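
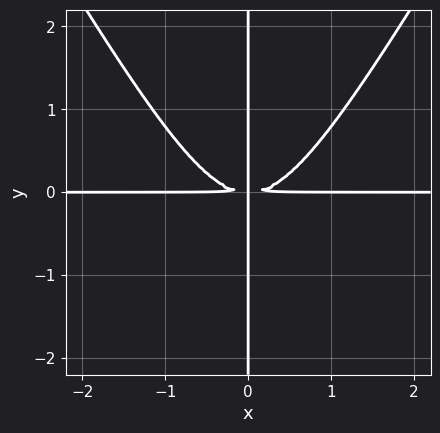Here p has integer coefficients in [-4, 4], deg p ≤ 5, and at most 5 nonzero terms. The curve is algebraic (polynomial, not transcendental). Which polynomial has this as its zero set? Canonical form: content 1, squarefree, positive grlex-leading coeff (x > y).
3*x^3*y - x*y^3 - 3*x*y^2

The degree is 4 — a generic line meets the curve in up to 4 points.
Reading off the gridlines: the visible y-axis segment lies entirely on the curve; every point of the x-axis in the box is on the curve.
Matching integer coefficients to the picture gives p.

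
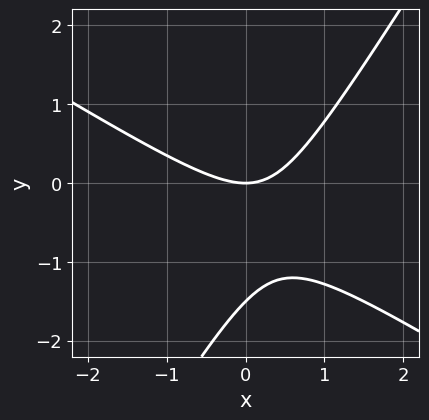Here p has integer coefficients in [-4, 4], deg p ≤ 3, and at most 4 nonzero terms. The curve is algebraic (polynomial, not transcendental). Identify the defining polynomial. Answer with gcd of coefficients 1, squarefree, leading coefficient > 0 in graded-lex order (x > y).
2*x^2 + 2*x*y - 2*y^2 - 3*y

First, degree: a generic line meets the curve in up to 2 points, so deg p = 2.
Then, against the integer gridlines: it meets the y-axis at y = 0 (among the integer gridlines); it crosses the x-axis at the gridline x = 0.
Finally, matching integer coefficients to the picture gives p.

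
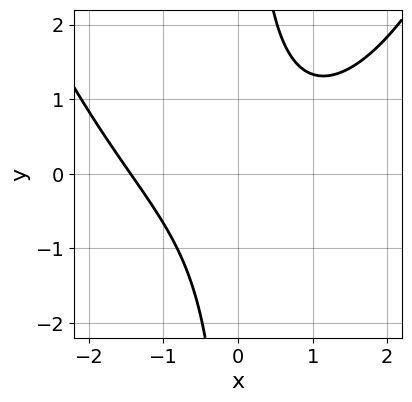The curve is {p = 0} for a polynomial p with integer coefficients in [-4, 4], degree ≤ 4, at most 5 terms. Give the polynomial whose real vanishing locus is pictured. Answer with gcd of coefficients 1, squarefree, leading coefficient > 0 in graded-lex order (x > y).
x^3 - 3*x*y + 3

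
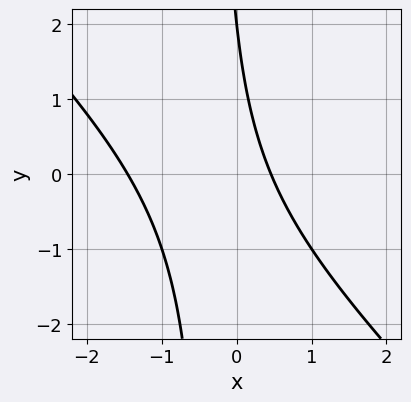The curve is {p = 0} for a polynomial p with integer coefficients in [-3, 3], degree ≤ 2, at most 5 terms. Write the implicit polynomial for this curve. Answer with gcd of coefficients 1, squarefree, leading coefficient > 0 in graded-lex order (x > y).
1. deg p = 2. No degree-1 curve has this shape.
2. Checking where it meets the axes: it crosses the y-axis at the gridline y = 2.
3. Together with the visible shape, these determine p as stated.

3*x^2 + 3*x*y + 3*x + y - 2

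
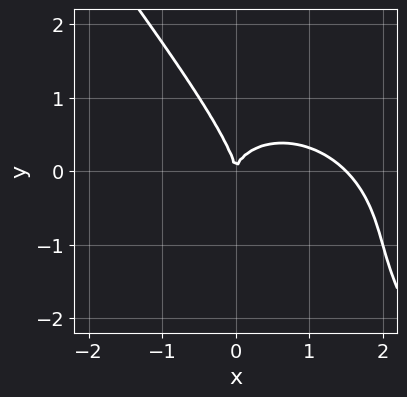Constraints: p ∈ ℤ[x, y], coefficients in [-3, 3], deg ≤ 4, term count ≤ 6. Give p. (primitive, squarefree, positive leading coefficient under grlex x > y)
Degree: a generic line meets the curve in up to 3 points, so deg p = 3.
From the visible intercepts: it meets the y-axis at y = 0 (among the integer gridlines); it crosses the x-axis at the gridline x = 0.
Matching integer coefficients to the picture gives p.

2*x^3 + 2*x^2*y + 3*x*y^2 + 2*y^3 - 3*x^2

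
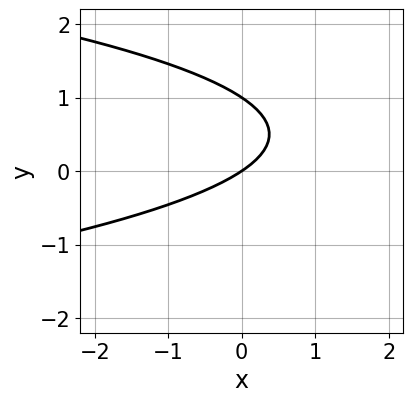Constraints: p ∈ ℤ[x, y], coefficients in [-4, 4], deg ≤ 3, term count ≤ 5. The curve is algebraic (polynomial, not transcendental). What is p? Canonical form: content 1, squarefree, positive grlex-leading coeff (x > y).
3*y^2 + 2*x - 3*y

Degree: the shape is more complex than any degree-1 curve, so deg p = 2.
From the axis intercepts and sections: it meets the x-axis at x = 0 (among the integer gridlines); among the integer gridlines, it crosses the y-axis at y ∈ {0, 1}.
Solving for integer coefficients yields p as stated.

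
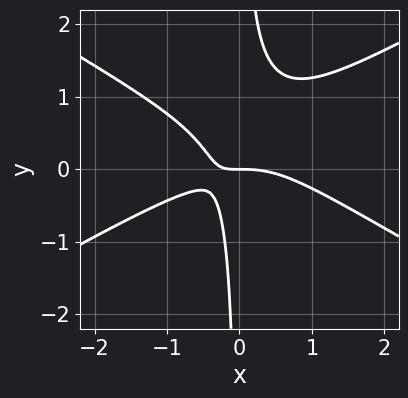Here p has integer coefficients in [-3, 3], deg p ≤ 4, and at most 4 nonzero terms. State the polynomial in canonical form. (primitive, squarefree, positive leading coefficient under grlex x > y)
x^3 - 3*x*y^2 + 2*x*y + y

1. The degree is 3 — a generic line meets the curve in up to 3 points.
2. Against the integer gridlines: it crosses the y-axis at the gridline y = 0; one x-axis crossing is at x = 0.
3. Matching integer coefficients to the picture gives p.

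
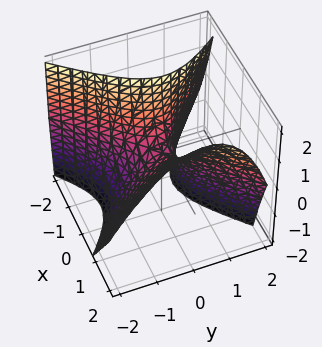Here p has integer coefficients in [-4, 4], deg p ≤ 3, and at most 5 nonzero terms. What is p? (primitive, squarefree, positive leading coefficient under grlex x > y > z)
3*x^2 - 2*x*z - 3*y^2 + y*z - 2*z

First, the degree is 2 — the shape is more complex than any degree-1 surface.
Next, against the integer gridlines: one x-axis crossing is at x = 0; it crosses the y-axis at the gridline y = 0; one z-axis crossing is at z = 0.
Finally, assembling these constraints gives the stated polynomial.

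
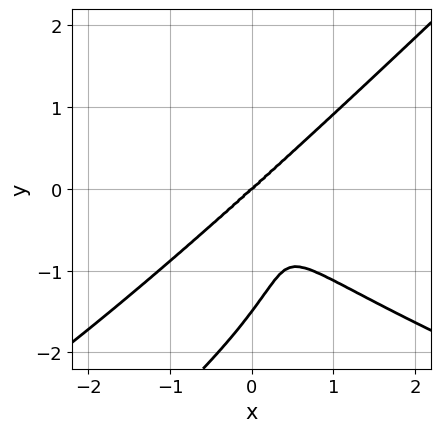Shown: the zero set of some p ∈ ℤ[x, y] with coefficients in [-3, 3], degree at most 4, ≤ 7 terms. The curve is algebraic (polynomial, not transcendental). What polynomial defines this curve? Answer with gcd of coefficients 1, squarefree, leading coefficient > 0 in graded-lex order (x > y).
First, degree: no degree-3 curve has this shape, so deg p = 4.
Then, checking where it meets the axes: it crosses the y-axis at the gridline y = 0; it crosses the x-axis at the gridline x = 0.
Finally, fitting integer coefficients to these (and the overall shape) gives p.

2*x*y^3 - 2*y^4 + 3*x^3 - x*y^2 - 3*y^3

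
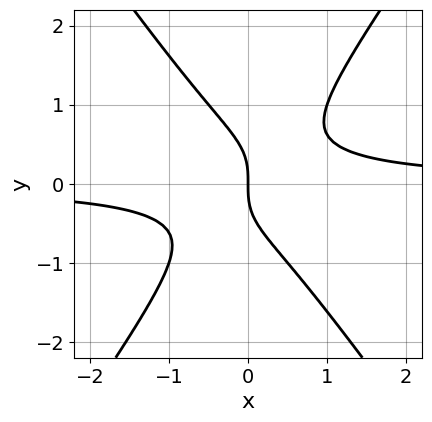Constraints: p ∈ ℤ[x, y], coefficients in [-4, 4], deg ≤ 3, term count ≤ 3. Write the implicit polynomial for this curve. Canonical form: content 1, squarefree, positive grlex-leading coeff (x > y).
2*x^2*y - y^3 - x

First, degree: no degree-2 curve has this shape, so deg p = 3.
Then, observable constraints: it meets the x-axis at x = 0 (among the integer gridlines); one y-axis crossing is at y = 0.
Finally, putting this together gives p.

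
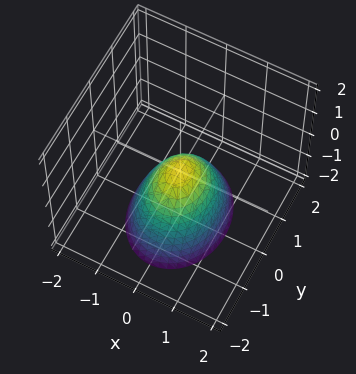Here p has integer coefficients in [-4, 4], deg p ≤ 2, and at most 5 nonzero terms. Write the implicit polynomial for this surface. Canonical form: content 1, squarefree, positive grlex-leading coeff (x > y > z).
3*x^2 + 2*y^2 + 2*z

The degree is 2 — a paraboloid; a quadric.
Symmetries: the x ↦ −x reflection is a symmetry, so x appears only in even powers; it's symmetric under y → −y, forcing even powers of y.
From the axis intercepts and sections: it meets the y-axis at y = 0 (among the integer gridlines); it meets the x-axis at x = 0 (among the integer gridlines).
The integer polynomial consistent with all of this is the stated p.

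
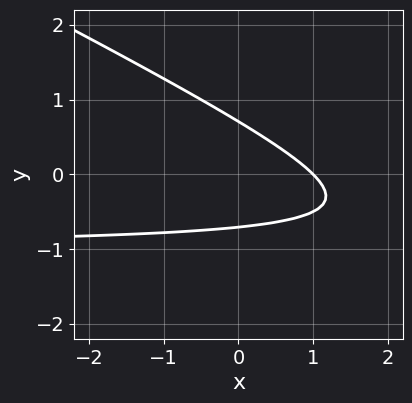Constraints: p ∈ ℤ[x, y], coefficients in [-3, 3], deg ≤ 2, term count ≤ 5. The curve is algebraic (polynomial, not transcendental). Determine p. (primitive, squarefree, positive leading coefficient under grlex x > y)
(a) The degree is 2 — the shape is more complex than any degree-1 curve.
(b) Reading off the gridlines: one x-axis crossing is at x = 1.
(c) The integer polynomial consistent with all of this is the stated p.

x*y + 2*y^2 + x - 1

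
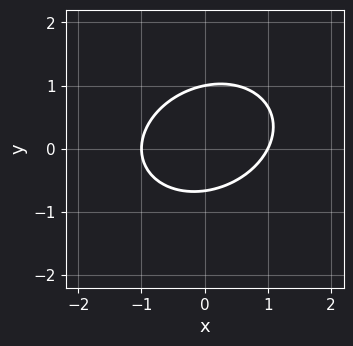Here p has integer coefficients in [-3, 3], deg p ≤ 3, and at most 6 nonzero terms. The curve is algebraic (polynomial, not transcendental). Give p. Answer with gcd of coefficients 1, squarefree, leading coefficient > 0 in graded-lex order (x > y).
2*x^2 - x*y + 3*y^2 - y - 2

First, deg p = 2.
Then, from the axis intercepts and sections: among the integer gridlines, it crosses the x-axis at x ∈ {-1, 1}; it meets the y-axis at y = 1 (among the integer gridlines).
Finally, assembling these constraints gives the stated polynomial.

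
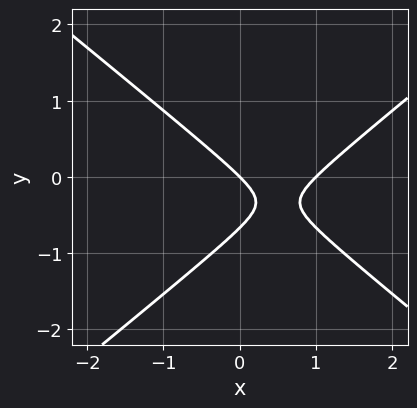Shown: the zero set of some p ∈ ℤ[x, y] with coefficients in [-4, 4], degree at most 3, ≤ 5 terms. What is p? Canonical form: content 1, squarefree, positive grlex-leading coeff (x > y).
deg p = 2. A generic line meets the curve in up to 2 points.
Observable constraints: it meets the y-axis at y = 0 (among the integer gridlines); among the integer gridlines, it crosses the x-axis at x ∈ {0, 1}.
Putting this together gives p.

2*x^2 - 3*y^2 - 2*x - 2*y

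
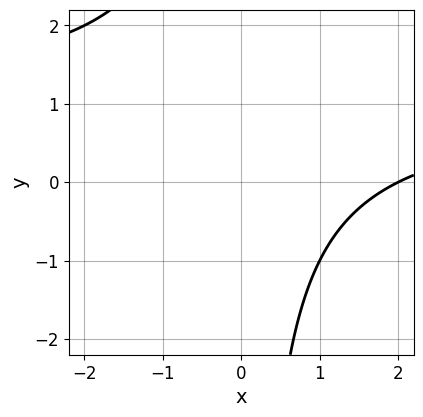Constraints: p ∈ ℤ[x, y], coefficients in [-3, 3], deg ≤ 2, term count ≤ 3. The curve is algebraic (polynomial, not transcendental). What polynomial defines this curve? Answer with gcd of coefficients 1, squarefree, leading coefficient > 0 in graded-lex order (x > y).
x*y - x + 2

First, degree: the shape is more complex than any degree-1 curve, so deg p = 2.
Next, observable constraints: one x-axis crossing is at x = 2; no y-intercept at any integer in the box.
Finally, these observations pin down the coefficients.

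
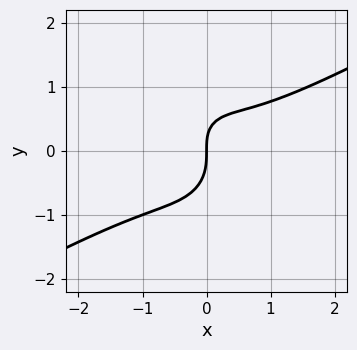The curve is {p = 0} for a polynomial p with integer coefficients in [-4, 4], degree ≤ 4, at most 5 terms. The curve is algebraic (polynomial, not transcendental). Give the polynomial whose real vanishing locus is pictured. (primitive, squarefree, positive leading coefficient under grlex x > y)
First, degree: a generic line meets the curve in up to 3 points, so deg p = 3.
Then, observable constraints: one x-axis crossing is at x = 0; it crosses the y-axis at the gridline y = 0.
Finally, putting this together gives p.

2*x^3 - 3*x^2*y - 2*y^3 - x*y + 2*x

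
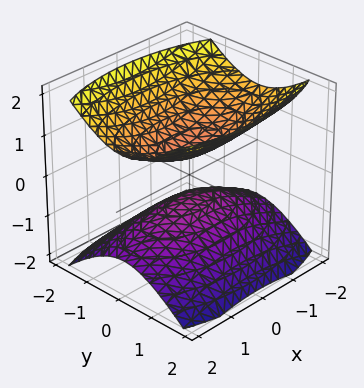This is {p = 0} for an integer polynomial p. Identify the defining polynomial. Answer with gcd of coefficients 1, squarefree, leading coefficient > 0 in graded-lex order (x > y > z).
I count 2 distinct pieces.
deg p = 2.
Symmetries: the z ↦ −z reflection is a symmetry, so z appears only in even powers; it's symmetric under x → −x, forcing even powers of x; the y ↦ −y reflection is a symmetry, so y appears only in even powers.
Reading off the gridlines: the surface avoids every integer y-axis point in the box; the surface avoids every integer x-axis point in the box.
The integer polynomial consistent with all of this is the stated p.

x^2 + 3*y^2 - 3*z^2 + 1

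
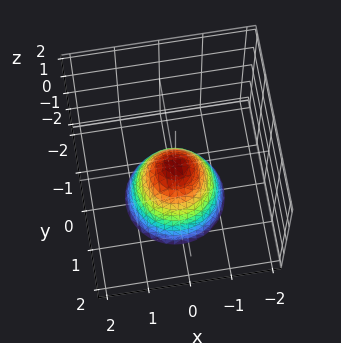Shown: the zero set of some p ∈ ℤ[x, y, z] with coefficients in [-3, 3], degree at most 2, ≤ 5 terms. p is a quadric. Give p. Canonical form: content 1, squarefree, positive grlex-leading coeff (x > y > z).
deg p = 2. A single bowl opening along one axis; a quadric.
By symmetry, the surface is invariant under rotation about z: p = q(x² + y², z).
From the visible intercepts: it meets the x-axis at x = 0 (among the integer gridlines); it crosses the y-axis at the gridline y = 0; a circular section at z = -1 has radius between 0 and 1; one z-axis crossing is at z = 0.
Matching integer coefficients to the picture gives p.

3*x^2 + 3*y^2 + 2*z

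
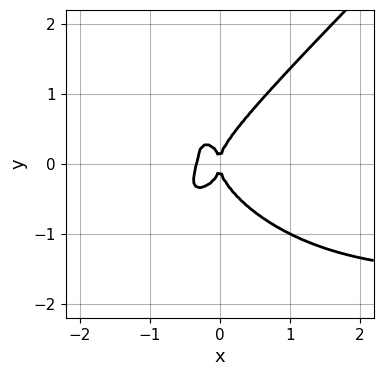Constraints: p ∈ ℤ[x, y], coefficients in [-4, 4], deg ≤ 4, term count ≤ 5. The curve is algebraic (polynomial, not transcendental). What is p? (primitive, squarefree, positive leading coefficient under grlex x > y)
2*x^3*y - 2*y^4 + 3*x^3 + x^2

(a) deg p = 4.
(b) Observable constraints: it meets the x-axis at x = 0 (among the integer gridlines); it meets the y-axis at y = 0 (among the integer gridlines).
(c) These observations pin down the coefficients.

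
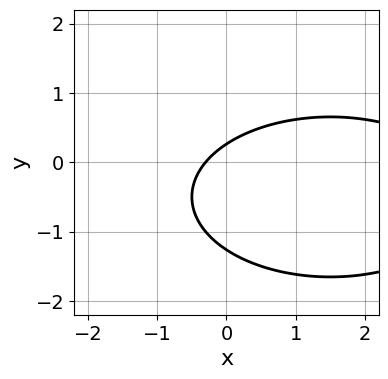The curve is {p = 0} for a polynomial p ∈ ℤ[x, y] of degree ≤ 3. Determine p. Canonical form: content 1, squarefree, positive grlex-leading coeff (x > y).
x^2 + 3*y^2 - 3*x + 3*y - 1

(a) deg p = 2. The shape is more complex than any degree-1 curve.
(b) The integer polynomial consistent with all of this is the stated p.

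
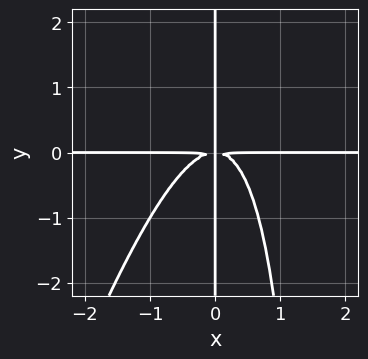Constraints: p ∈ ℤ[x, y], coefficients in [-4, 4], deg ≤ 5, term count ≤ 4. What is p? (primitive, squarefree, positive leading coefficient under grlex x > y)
3*x^3*y - x^2*y^2 + 2*x*y^2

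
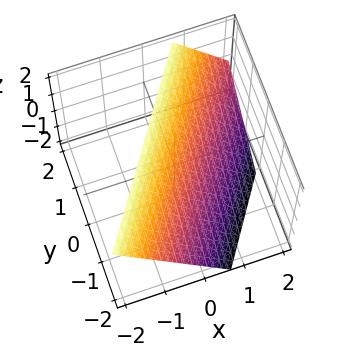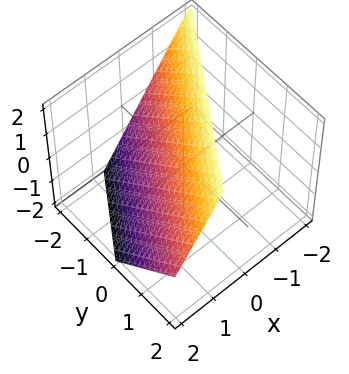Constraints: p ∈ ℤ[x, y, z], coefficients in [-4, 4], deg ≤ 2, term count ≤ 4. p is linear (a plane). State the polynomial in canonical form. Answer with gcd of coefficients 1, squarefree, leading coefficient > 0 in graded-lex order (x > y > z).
3*x - 2*y + 2*z - 2

1. deg p = 1.
2. Reading off the gridlines: one y-axis crossing is at y = -1; it crosses the z-axis at the gridline z = 1.
3. Matching integer coefficients to the picture gives p.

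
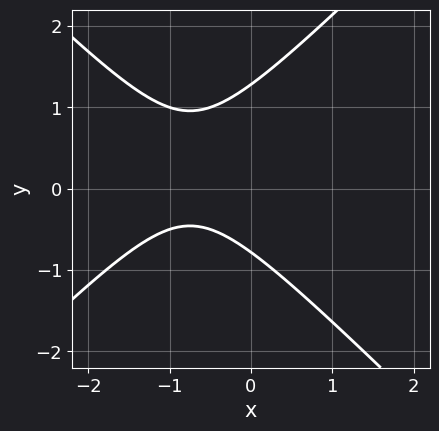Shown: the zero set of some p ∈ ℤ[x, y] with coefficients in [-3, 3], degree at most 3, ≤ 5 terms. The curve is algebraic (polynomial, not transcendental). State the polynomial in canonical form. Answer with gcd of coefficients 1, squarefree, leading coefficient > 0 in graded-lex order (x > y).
(a) The degree is 2 — the shape is more complex than any degree-1 curve.
(b) Observable constraints: it misses every integer gridline on the x-axis.
(c) These observations pin down the coefficients.

2*x^2 - 2*y^2 + 3*x + y + 2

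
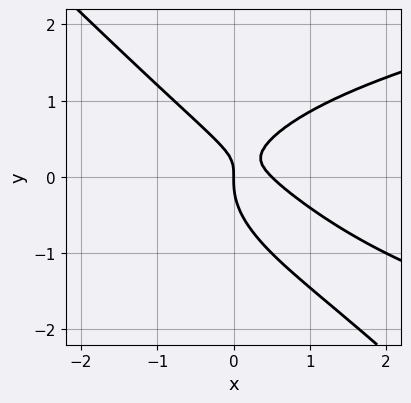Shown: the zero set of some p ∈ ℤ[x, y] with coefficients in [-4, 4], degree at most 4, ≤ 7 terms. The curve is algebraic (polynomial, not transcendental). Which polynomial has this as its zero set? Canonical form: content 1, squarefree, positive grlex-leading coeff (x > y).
Degree: no degree-2 curve has this shape, so deg p = 3.
Observable constraints: it meets the y-axis at y = 0 (among the integer gridlines); it meets the x-axis at x = 0 (among the integer gridlines).
Solving for integer coefficients yields p as stated.

2*x*y^2 + 2*y^3 - 2*x^2 - 2*x*y + x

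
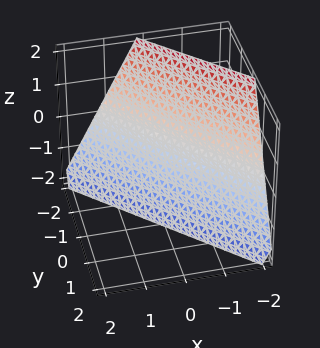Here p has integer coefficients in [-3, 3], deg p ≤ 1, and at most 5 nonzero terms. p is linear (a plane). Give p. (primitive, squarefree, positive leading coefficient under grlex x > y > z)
2*x + 2*y + z + 2

First, degree: the surface is flat (a plane), so deg p = 1.
Then, reading off the gridlines: it crosses the x-axis at the gridline x = -1; it meets the z-axis at z = -2 (among the integer gridlines); one y-axis crossing is at y = -1.
Finally, putting this together gives p.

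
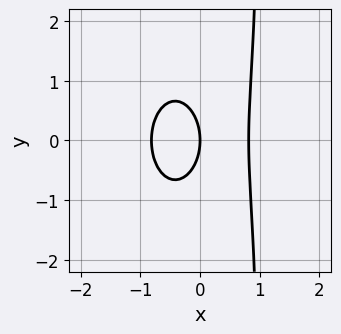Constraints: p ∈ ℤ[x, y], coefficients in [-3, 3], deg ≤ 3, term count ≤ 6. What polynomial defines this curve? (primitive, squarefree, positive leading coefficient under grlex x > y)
First, the degree is 3 — no degree-2 curve has this shape.
Next, symmetries: the y ↦ −y reflection is a symmetry, so y appears only in even powers.
Next, against the integer gridlines: it crosses the x-axis at the gridline x = 0; it meets the y-axis at y = 0 (among the integer gridlines).
Finally, fitting integer coefficients to these (and the overall shape) gives p.

3*x^3 + x*y^2 - y^2 - 2*x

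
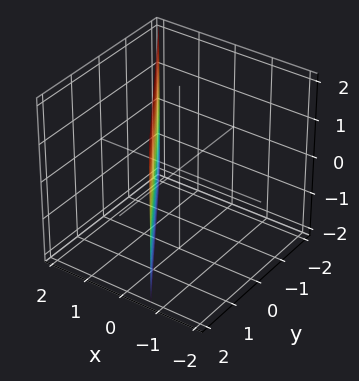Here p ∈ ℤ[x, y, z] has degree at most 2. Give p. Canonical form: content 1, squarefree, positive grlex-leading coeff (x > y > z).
3*x + 2*y - 2

(a) The degree is 1 — the surface is flat (a plane).
(b) Reading off the gridlines: it crosses the y-axis at the gridline y = 1; it misses every integer gridline on the z-axis.
(c) Assembling these constraints gives the stated polynomial.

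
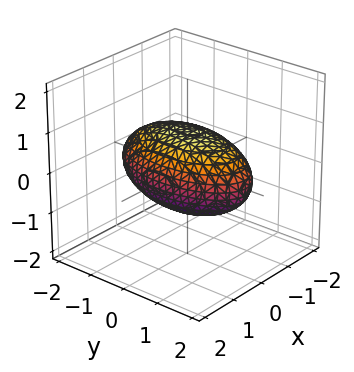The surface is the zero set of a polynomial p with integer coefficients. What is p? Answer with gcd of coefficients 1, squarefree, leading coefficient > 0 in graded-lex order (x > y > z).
3*x^2 + y^2 + 3*z^2 - 3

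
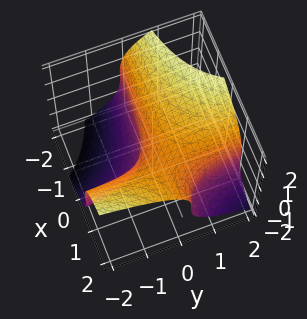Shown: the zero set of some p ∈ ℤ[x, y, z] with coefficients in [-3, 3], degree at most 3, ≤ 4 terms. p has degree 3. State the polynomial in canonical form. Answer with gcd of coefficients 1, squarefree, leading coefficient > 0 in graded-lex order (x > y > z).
z^3 + 3*x*y - 3*y - 1

1. Degree: the shape is more complex than any degree-2 surface, so deg p = 3.
2. Against the integer gridlines: it crosses the z-axis at the gridline z = 1; the surface avoids every integer x-axis point in the box.
3. The integer polynomial consistent with all of this is the stated p.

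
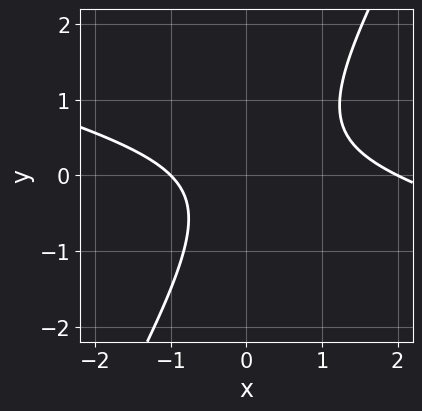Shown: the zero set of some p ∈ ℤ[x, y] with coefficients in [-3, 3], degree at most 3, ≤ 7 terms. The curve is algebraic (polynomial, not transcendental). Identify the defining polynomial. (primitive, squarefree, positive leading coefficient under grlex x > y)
x^2 + 3*x*y - 2*y^2 - x - 2

1. The degree is 2 — a generic line meets the curve in up to 2 points.
2. Checking where it meets the axes: it misses every integer gridline on the y-axis; among the integer gridlines, it crosses the x-axis at x ∈ {-1, 2}.
3. The integer polynomial consistent with all of this is the stated p.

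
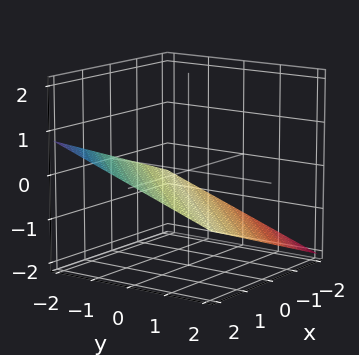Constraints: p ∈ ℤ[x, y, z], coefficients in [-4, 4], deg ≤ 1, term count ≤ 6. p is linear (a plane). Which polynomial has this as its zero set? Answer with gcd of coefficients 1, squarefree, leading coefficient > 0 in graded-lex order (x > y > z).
x - y - 3*z - 2

First, the degree is 1 — every cross-section is a straight line — this is a plane.
Next, observable constraints: it meets the y-axis at y = -2 (among the integer gridlines); it meets the x-axis at x = 2 (among the integer gridlines).
Finally, assembling these constraints gives the stated polynomial.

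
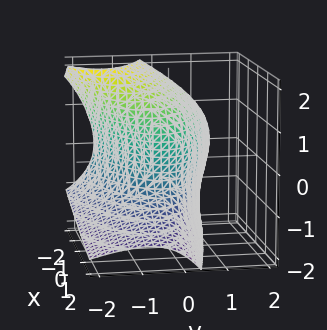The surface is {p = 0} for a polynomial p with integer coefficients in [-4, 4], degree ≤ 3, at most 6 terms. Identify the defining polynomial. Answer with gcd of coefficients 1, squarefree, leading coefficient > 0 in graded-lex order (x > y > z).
2*y*z^2 + z^3 + 3*y^2 + 3*x

(a) The degree is 3 — the shape is more complex than any degree-2 surface.
(b) Reading off the gridlines: one x-axis crossing is at x = 0; it crosses the z-axis at the gridline z = 0; it crosses the y-axis at the gridline y = 0.
(c) Matching integer coefficients to the picture gives p.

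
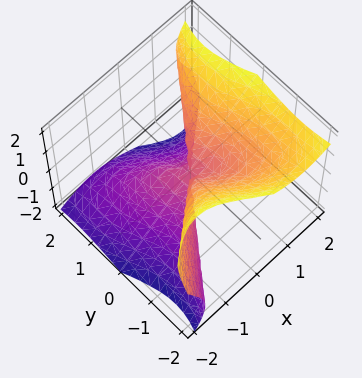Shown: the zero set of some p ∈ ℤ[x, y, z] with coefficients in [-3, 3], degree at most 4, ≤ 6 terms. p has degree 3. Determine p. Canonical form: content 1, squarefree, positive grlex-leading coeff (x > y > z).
3*x^3 + 3*x*y*z - x*z^2 - 2*y^3 - 2*z^3

(a) deg p = 3. No degree-2 surface has this shape.
(b) Checking where it meets the axes: it meets the y-axis at y = 0 (among the integer gridlines); it crosses the x-axis at the gridline x = 0.
(c) Solving for integer coefficients yields p as stated.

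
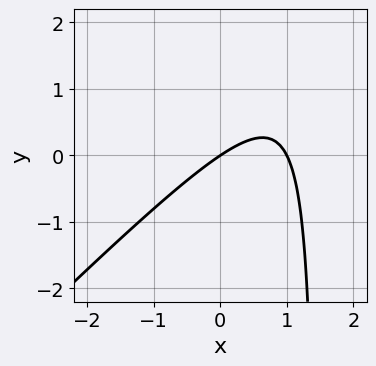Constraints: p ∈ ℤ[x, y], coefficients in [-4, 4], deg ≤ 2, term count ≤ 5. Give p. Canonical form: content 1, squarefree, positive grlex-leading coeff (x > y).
2*x^2 - 2*x*y - 2*x + 3*y

First, deg p = 2.
Next, from the visible intercepts: it crosses the y-axis at the gridline y = 0; the x-axis gridline crossings are at x ∈ {0, 1}.
Finally, putting this together gives p.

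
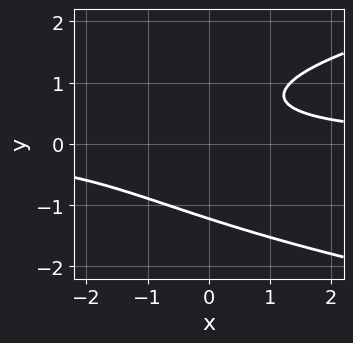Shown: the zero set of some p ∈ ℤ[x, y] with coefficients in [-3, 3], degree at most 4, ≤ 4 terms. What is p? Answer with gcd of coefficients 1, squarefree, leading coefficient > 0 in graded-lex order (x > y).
3*y^3 - 3*x*y - 2*y + 3

First, deg p = 3. No degree-2 curve has this shape.
Then, from the axis intercepts and sections: no x-intercept at any integer in the box.
Finally, the integer polynomial consistent with all of this is the stated p.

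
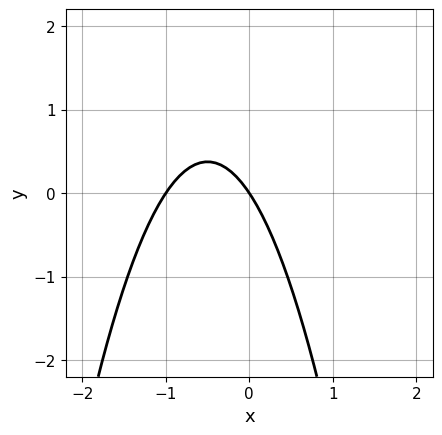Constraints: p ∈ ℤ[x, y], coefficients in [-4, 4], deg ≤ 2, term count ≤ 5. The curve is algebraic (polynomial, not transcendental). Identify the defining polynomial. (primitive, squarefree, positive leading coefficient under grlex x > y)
1. Degree: no degree-1 curve has this shape, so deg p = 2.
2. Reading off the gridlines: the x-axis gridline crossings are at x ∈ {-1, 0}; one y-axis crossing is at y = 0.
3. The integer polynomial consistent with all of this is the stated p.

3*x^2 + 3*x + 2*y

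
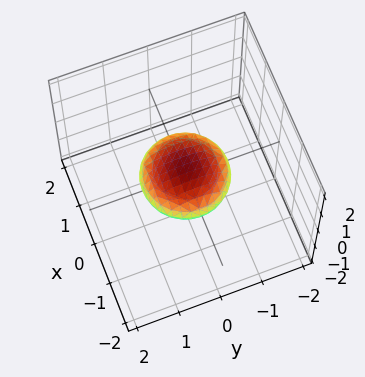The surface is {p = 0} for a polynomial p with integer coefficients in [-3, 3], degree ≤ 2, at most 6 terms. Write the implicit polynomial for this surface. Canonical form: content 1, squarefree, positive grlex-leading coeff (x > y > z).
(a) deg p = 2. A generic line meets the surface in up to 2 points.
(b) By symmetry, every cross-section ⟂ z is a circle, so x, y appear only via x² + y².
(c) Against the integer gridlines: a circular section at z = 0 has radius exactly 1; the x-axis gridline crossings are at x ∈ {-1, 1}.
(d) The integer polynomial consistent with all of this is the stated p. Check: (0, -1, 0) on the y-axis lies on the surface, and p(0, -1, 0) = 0. ✓

x^2 + y^2 + 3*z^2 - 1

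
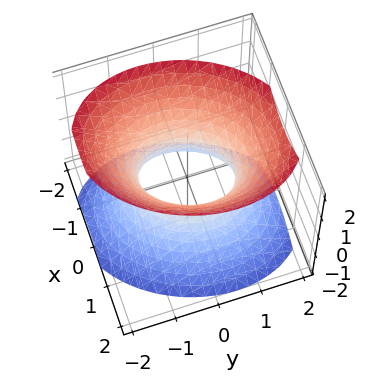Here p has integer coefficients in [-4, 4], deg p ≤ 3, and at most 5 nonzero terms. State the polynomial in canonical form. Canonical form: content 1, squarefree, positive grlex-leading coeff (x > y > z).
3*x^2 - x*y + 2*y^2 - 2*z^2 - 2

1. deg p = 2. The shape is more complex than any degree-1 surface.
2. Reading off the gridlines: it misses every integer gridline on the z-axis; the y-axis gridline crossings are at y ∈ {-1, 1}.
3. Solving for integer coefficients yields p as stated.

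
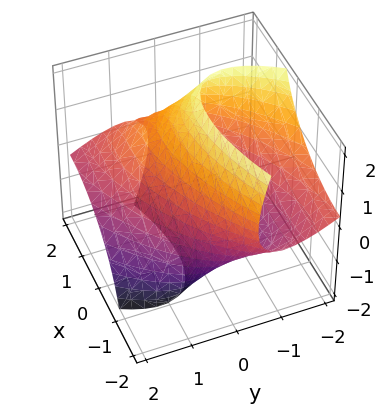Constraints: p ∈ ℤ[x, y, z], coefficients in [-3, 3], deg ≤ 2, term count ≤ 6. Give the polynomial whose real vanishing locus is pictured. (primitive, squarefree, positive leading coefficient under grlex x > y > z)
x^2 - 2*x*y + 2*y^2 + 3*y*z + z^2 - 3

(a) Degree: the shape is more complex than any degree-1 surface, so deg p = 2.
(b) The integer polynomial consistent with all of this is the stated p.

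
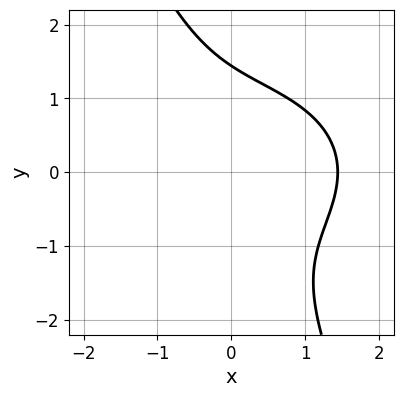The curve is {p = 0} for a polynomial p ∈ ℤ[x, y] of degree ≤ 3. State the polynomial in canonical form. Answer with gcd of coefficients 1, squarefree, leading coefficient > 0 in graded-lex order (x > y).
First, degree: no degree-2 curve has this shape, so deg p = 3.
Finally, the integer polynomial consistent with all of this is the stated p.

x^3 + 2*x*y^2 + y^3 - 3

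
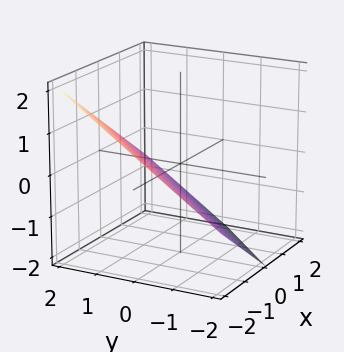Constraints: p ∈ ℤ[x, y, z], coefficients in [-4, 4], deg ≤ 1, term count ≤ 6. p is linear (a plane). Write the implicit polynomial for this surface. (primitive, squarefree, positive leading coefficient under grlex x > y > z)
2*x - 2*y + 3*z + 2

1. The degree is 1 — the surface is flat (a plane).
2. Reading off the gridlines: it crosses the x-axis at the gridline x = -1; it meets the y-axis at y = 1 (among the integer gridlines).
3. Solving for integer coefficients yields p as stated.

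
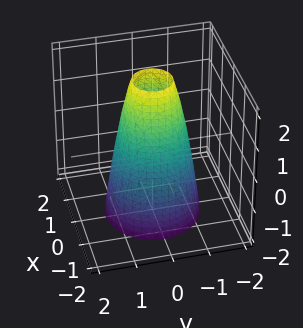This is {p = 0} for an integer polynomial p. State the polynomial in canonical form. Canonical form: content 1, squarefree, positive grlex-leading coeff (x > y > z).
deg p = 2.
By symmetry, the surface is invariant under rotation about z: p = q(x² + y², z).
From the axis intercepts and sections: the surface avoids every integer z-axis point in the box; among the integer gridlines, it crosses the x-axis at x ∈ {-1, 1}; a circular section at z = -2 has radius between 1 and 2; the y-axis gridline crossings are at y ∈ {-1, 1}.
Assembling these constraints gives the stated polynomial.

3*x^2 + 3*y^2 + z - 3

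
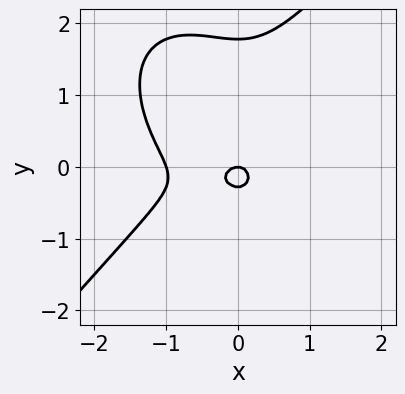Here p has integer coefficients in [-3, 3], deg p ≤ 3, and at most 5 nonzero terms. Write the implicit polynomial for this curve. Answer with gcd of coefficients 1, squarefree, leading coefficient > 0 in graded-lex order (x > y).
3*x^3 - 2*y^3 + 3*x^2 + 3*y^2 + y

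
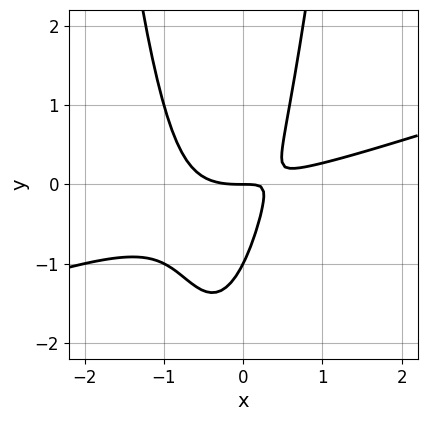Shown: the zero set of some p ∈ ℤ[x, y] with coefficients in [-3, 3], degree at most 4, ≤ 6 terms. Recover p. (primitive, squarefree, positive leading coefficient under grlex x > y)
Degree: no degree-2 curve has this shape, so deg p = 3.
From the visible intercepts: among the integer gridlines, it crosses the y-axis at y ∈ {-1, 0}; it meets the x-axis at x = 0 (among the integer gridlines).
These observations pin down the coefficients.

x^3 - 3*x^2*y - 2*x*y + y^2 + y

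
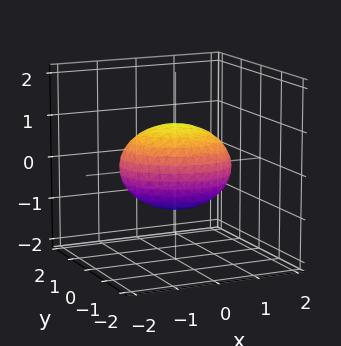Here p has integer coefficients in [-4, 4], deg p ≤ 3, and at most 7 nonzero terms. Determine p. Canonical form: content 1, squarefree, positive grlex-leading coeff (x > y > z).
1. deg p = 2. A generic line meets the surface in up to 2 points.
2. Checking where it meets the axes: among the integer gridlines, it crosses the z-axis at z ∈ {-1, 1}; among the integer gridlines, it crosses the y-axis at y ∈ {-1, 1}.
3. Solving for integer coefficients yields p as stated.

2*x^2 + x*y + 3*y^2 + 3*z^2 - 3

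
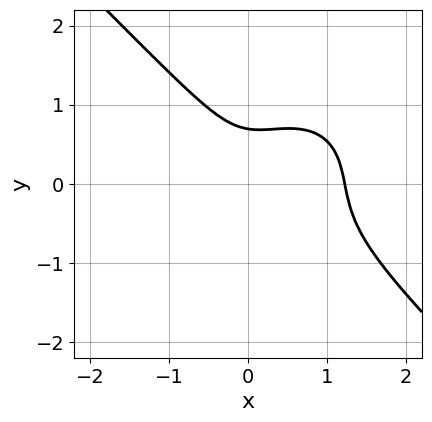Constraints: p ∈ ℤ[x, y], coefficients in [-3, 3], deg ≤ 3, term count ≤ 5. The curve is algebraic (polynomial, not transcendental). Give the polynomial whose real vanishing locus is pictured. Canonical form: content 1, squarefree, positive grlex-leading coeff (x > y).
3*x^3 + 3*y^3 - 3*x^2 + x*y - 1

1. The degree is 3 — a generic line meets the curve in up to 3 points.
2. The integer polynomial consistent with all of this is the stated p.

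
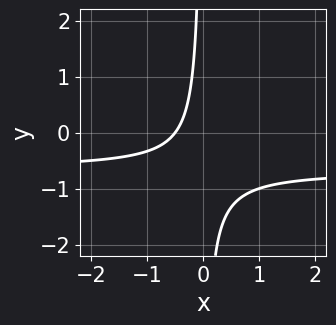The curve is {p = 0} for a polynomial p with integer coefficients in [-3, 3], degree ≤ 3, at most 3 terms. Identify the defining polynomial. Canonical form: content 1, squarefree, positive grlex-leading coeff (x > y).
3*x*y + 2*x + 1

The degree is 2 — the shape is more complex than any degree-1 curve.
Observable constraints: no y-intercept at any integer in the box.
Fitting integer coefficients to these (and the overall shape) gives p.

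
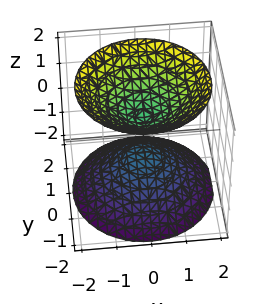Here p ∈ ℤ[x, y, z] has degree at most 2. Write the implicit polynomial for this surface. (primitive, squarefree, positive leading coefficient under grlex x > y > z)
2*x^2 + 2*y^2 - 2*z^2 + 1

First, there are 2 components. Treating them together as one polynomial.
Next, deg p = 2. Two sheets facing apart; a quadric.
Next, by symmetry, the surface is invariant under rotation about z: p = q(x² + y², z); mirror symmetry z ↦ −z ⇒ only even powers of z.
Then, reading off the gridlines: a circular section at z = 2 has radius between 1 and 2; no x-intercept at any integer in the box; the surface avoids every integer y-axis point in the box.
Finally, solving for integer coefficients yields p as stated.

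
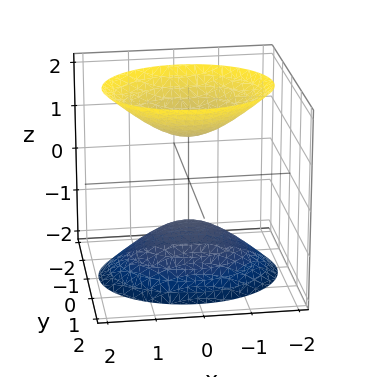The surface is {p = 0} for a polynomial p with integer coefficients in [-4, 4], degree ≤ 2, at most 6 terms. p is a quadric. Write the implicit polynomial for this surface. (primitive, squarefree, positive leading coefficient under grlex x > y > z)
(a) There are 2 components. They look like related sheets of one shape, so recover p as a whole.
(b) Degree: two separate bowl-shaped sheets opening away from each other; a quadric, so deg p = 2.
(c) Symmetries: it's symmetric under x → −x, forcing even powers of x; it's symmetric under y → −y, forcing even powers of y; it's symmetric under z → −z, forcing even powers of z.
(d) Reading off the gridlines: the z-axis gridline crossings are at z ∈ {-1, 1}; the surface avoids every integer x-axis point in the box; the surface avoids every integer y-axis point in the box.
(e) Together with the visible shape, these determine p as stated.

2*x^2 + 3*y^2 - 2*z^2 + 2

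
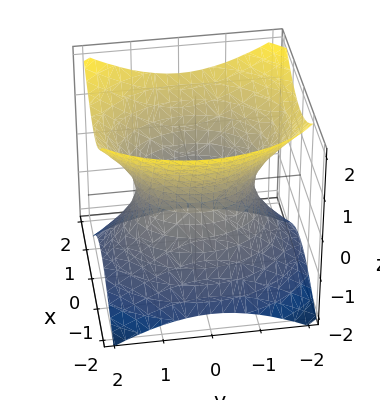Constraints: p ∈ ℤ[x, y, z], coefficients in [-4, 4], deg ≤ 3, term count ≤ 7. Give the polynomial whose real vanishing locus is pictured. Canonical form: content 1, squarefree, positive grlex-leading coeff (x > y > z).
First, the degree is 2 — no degree-1 surface has this shape.
Next, against the integer gridlines: no z-intercept at any integer in the box; the x-axis gridline crossings are at x ∈ {-1, 1}.
Finally, assembling these constraints gives the stated polynomial.

3*x^2 - x*z + 2*y^2 - 3*z^2 - 3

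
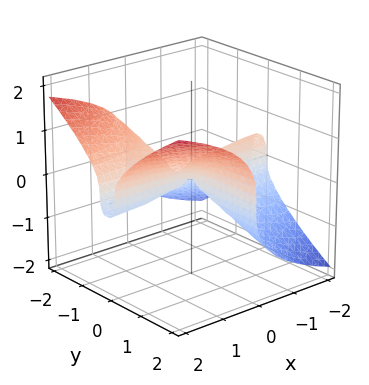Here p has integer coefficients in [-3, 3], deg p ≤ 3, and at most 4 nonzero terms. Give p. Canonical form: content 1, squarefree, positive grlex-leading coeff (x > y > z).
2*x*y^2 - 3*z^3 + x*y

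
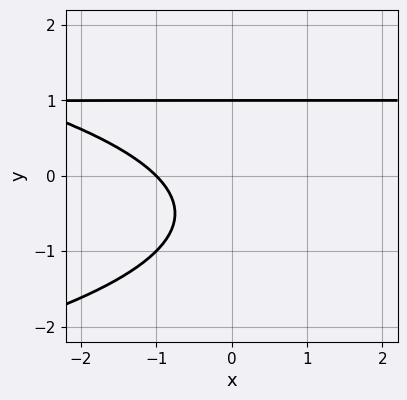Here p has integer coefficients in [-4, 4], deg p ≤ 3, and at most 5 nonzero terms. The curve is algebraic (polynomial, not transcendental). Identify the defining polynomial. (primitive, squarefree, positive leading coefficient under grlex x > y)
1. deg p = 3. The shape is more complex than any degree-2 curve.
2. Against the integer gridlines: it crosses the x-axis at the gridline x = -1; it crosses the y-axis at the gridline y = 1.
3. Matching integer coefficients to the picture gives p.

y^3 + x*y - x - 1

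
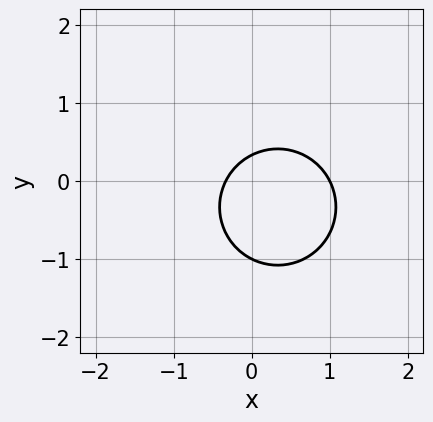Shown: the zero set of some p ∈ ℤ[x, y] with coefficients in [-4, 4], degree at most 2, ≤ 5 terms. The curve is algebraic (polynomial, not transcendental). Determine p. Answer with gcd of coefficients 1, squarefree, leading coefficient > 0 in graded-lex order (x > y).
Degree: a generic line meets the curve in up to 2 points, so deg p = 2.
Observable constraints: one x-axis crossing is at x = 1; one y-axis crossing is at y = -1.
Fitting integer coefficients to these (and the overall shape) gives p.

3*x^2 + 3*y^2 - 2*x + 2*y - 1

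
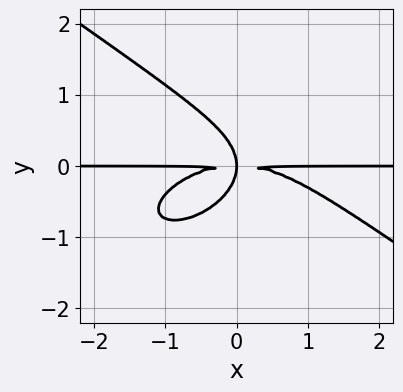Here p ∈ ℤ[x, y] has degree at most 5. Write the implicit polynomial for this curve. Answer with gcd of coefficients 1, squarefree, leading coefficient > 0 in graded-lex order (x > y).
First, deg p = 4. No degree-3 curve has this shape.
Then, against the integer gridlines: every point of the x-axis in the box is on the curve.
Finally, fitting integer coefficients to these (and the overall shape) gives p.

x^3*y + 3*y^4 + 3*x*y^2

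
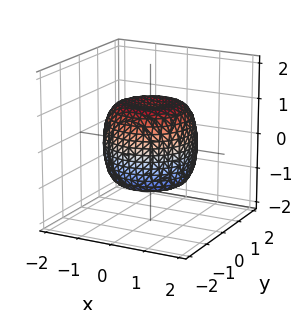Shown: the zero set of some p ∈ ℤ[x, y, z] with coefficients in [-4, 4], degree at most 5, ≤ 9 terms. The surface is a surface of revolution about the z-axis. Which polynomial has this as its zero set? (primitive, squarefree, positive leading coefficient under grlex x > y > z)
First, the degree is 4 — a generic line meets the surface in up to 4 points.
Then, symmetries: rotational symmetry about the z-axis ⇒ p depends on x, y only through x² + y².
Then, reading off the gridlines: a circular section at z = 0 has radius between 1 and 2; among the integer gridlines, it crosses the z-axis at z ∈ {-1, 1}.
Finally, together with the visible shape, these determine p as stated.

x^4 + 2*x^2*y^2 + y^4 - x^2 - y^2 + z^2 - 1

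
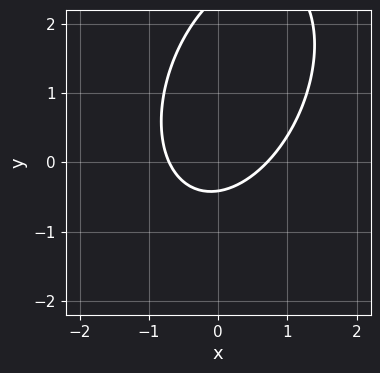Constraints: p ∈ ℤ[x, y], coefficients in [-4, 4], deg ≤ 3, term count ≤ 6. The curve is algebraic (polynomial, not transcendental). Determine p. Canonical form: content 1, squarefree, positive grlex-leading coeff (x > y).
2*x^2 - x*y + y^2 - 2*y - 1

1. The degree is 2 — a generic line meets the curve in up to 2 points.
2. Solving for integer coefficients yields p as stated.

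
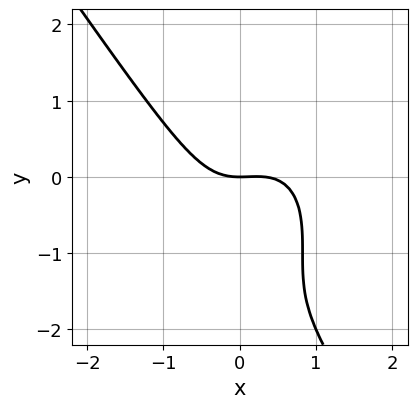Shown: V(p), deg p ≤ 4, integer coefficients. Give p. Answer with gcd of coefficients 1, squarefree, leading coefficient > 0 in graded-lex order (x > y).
3*x^3 + y^3 - x^2 + 3*y^2 + 3*y

First, degree: no degree-2 curve has this shape, so deg p = 3.
Then, from the axis intercepts and sections: it crosses the x-axis at the gridline x = 0; one y-axis crossing is at y = 0.
Finally, the integer polynomial consistent with all of this is the stated p.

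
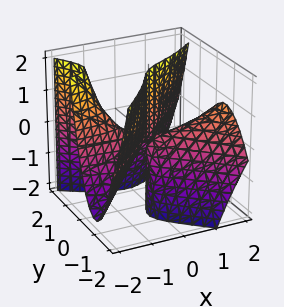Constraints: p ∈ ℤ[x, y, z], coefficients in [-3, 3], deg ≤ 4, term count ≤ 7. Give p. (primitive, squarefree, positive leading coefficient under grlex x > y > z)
3*x^2*y - 2*x*y*z - 3*y^3 + 2*x*z - 2*y*z

(a) There are 2 components.
(b) deg p = 3.
(c) From the axis intercepts and sections: one y-axis crossing is at y = 0; the visible z-axis segment lies entirely on the surface; the visible x-axis segment lies entirely on the surface.
(d) Assembling these constraints gives the stated polynomial.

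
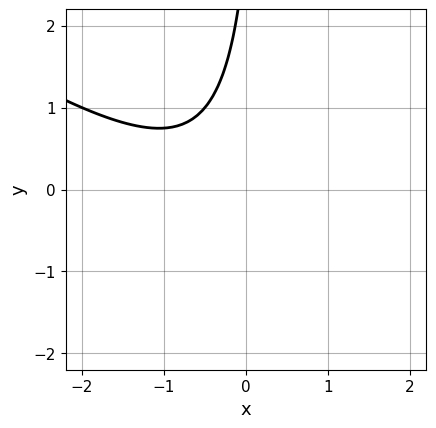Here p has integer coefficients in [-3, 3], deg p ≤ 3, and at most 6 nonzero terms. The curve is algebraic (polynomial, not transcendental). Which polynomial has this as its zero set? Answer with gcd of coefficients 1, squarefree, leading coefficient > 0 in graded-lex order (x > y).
2*x^2 + 3*x*y + 2*x - y + 3

1. Degree: no degree-1 curve has this shape, so deg p = 2.
2. Observable constraints: it misses every integer gridline on the x-axis; the curve avoids every integer y-axis point in the box.
3. Fitting integer coefficients to these (and the overall shape) gives p.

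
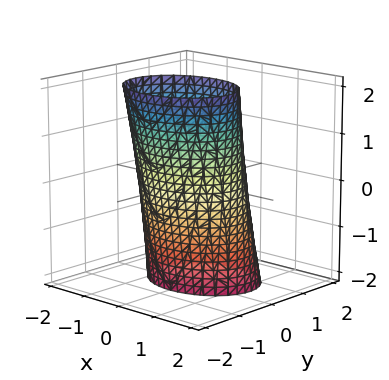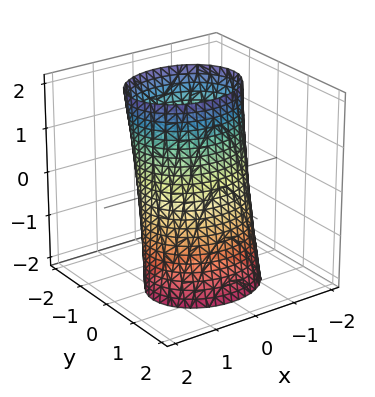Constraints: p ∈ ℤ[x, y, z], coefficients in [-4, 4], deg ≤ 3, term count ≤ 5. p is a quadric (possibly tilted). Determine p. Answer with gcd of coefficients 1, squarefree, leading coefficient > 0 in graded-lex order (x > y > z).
First, deg p = 2. A generic line meets the surface in up to 2 points.
Next, from the axis intercepts and sections: the y-axis gridline crossings are at y ∈ {-1, 1}; it misses every integer gridline on the z-axis.
Finally, the integer polynomial consistent with all of this is the stated p.

2*x^2 + 3*y^2 + y*z - 3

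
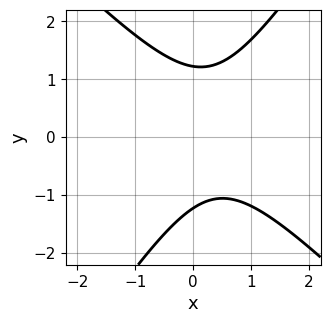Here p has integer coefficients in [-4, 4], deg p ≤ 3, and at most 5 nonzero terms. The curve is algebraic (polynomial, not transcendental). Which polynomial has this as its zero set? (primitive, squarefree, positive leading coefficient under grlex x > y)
1. deg p = 2. No degree-1 curve has this shape.
2. Against the integer gridlines: no x-intercept at any integer in the box.
3. Fitting integer coefficients to these (and the overall shape) gives p.

3*x^2 + x*y - 2*y^2 - 2*x + 3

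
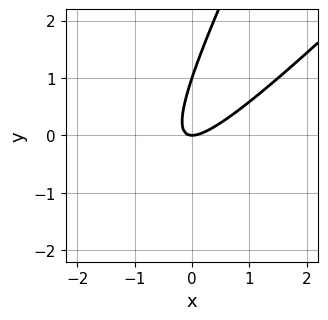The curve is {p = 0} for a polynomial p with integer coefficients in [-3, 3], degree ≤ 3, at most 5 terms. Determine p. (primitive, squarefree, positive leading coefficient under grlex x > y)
First, deg p = 2. The shape is more complex than any degree-1 curve.
Then, from the axis intercepts and sections: among the integer gridlines, it crosses the y-axis at y ∈ {0, 1}; it meets the x-axis at x = 0 (among the integer gridlines).
Finally, putting this together gives p.

2*x^2 - 3*x*y + y^2 - y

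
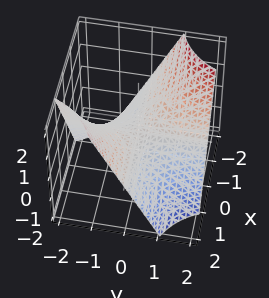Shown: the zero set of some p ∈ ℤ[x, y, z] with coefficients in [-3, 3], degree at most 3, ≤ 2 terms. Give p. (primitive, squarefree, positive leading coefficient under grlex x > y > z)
First, deg p = 2. A saddle surface; a quadric.
Next, observable constraints: it meets the z-axis at z = 0 (among the integer gridlines); the visible y-axis segment lies entirely on the surface; the visible x-axis segment lies entirely on the surface.
Finally, putting this together gives p.

x*y + z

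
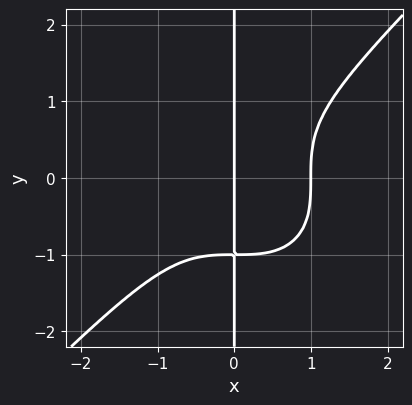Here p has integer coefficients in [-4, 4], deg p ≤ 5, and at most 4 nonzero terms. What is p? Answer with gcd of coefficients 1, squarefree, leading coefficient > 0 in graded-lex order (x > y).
x^4 - x*y^3 - x

deg p = 4.
Against the integer gridlines: the visible y-axis segment lies entirely on the curve; the x-axis gridline crossings are at x ∈ {0, 1}.
Putting this together gives p.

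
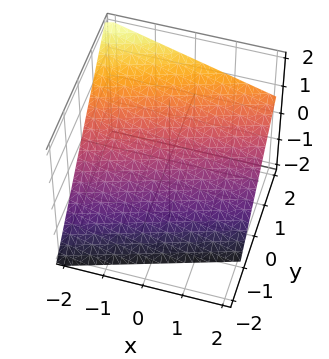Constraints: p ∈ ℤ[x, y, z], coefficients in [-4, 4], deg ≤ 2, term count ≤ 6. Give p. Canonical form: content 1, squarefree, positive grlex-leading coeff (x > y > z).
First, the degree is 1 — every cross-section is a straight line — this is a plane.
Next, from the visible intercepts: one x-axis crossing is at x = -2.
Finally, these observations pin down the coefficients.

x - 3*y + 3*z + 2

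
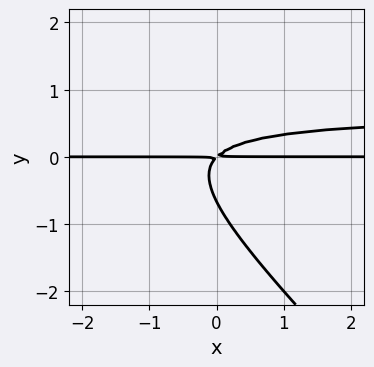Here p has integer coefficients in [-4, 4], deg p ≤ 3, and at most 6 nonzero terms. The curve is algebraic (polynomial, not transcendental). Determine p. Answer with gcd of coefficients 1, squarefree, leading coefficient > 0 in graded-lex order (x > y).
3*x*y^2 + 3*y^3 - 2*x*y + 2*y^2

First, the degree is 3 — the shape is more complex than any degree-2 curve.
Next, reading off the gridlines: every point of the x-axis in the box is on the curve.
Finally, these observations pin down the coefficients.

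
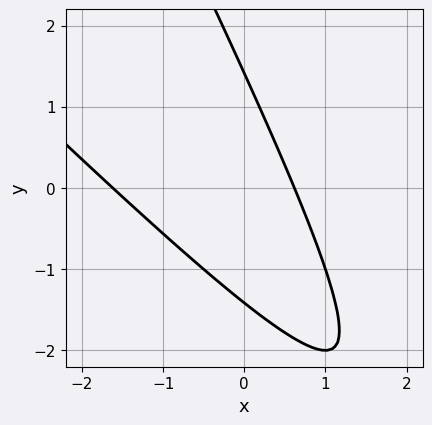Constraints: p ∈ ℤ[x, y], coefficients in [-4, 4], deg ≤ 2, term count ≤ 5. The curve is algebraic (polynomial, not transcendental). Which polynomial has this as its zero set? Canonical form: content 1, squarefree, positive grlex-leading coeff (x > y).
2*x^2 + 3*x*y + y^2 + 2*x - 2

First, deg p = 2. The shape is more complex than any degree-1 curve.
Finally, solving for integer coefficients yields p as stated.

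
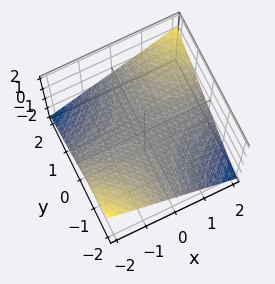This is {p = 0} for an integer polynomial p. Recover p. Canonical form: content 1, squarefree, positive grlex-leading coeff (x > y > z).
The degree is 2 — a saddle surface; a quadric.
From the axis intercepts and sections: it crosses the z-axis at the gridline z = 0; every point of the x-axis in the box is on the surface; every point of the y-axis in the box is on the surface.
Matching integer coefficients to the picture gives p.

x*y - 3*z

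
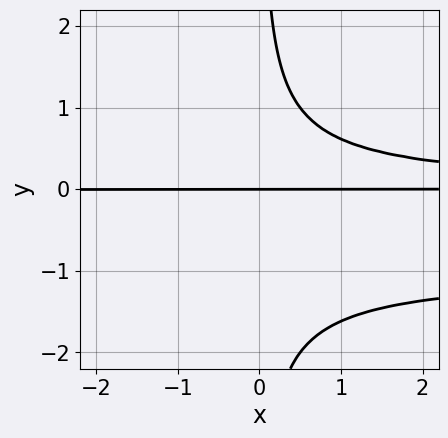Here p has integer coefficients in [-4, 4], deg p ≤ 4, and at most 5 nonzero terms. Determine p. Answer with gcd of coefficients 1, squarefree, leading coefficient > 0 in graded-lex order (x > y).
1. deg p = 4. The shape is more complex than any degree-3 curve.
2. Observable constraints: every point of the x-axis in the box is on the curve; it meets the y-axis at y = 0 (among the integer gridlines).
3. These observations pin down the coefficients.

x*y^3 + x*y^2 - y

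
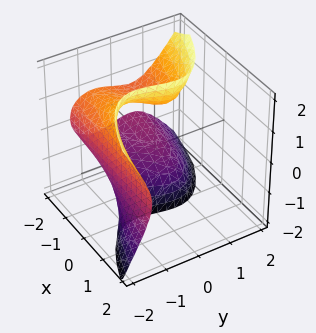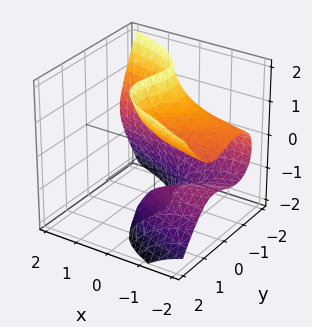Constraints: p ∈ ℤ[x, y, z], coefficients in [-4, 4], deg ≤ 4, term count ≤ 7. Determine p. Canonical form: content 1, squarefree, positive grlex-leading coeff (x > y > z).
1. deg p = 3. No degree-2 surface has this shape.
2. Checking where it meets the axes: the surface avoids every integer x-axis point in the box.
3. Solving for integer coefficients yields p as stated.

3*x*z^2 + 3*y^3 - z^2 - 3*y + 3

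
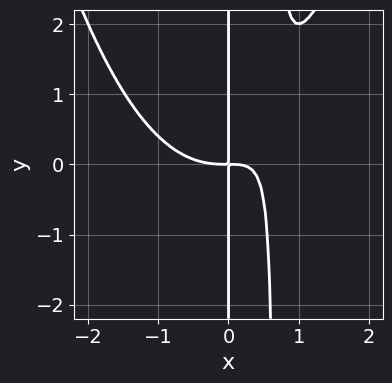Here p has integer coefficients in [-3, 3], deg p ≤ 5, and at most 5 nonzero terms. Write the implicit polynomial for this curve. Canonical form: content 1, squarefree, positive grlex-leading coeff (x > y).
2*x^4 - 3*x^2*y + 2*x*y

deg p = 4. A generic line meets the curve in up to 4 points.
Reading off the gridlines: the visible y-axis segment lies entirely on the curve.
Solving for integer coefficients yields p as stated.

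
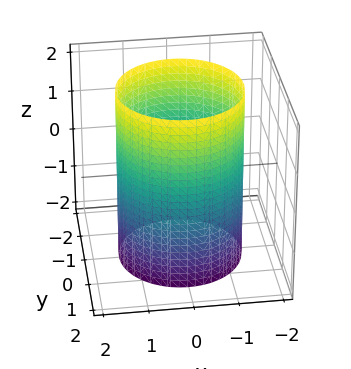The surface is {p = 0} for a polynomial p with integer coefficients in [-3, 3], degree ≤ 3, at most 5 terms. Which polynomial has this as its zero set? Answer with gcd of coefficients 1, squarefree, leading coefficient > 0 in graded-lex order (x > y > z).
(a) The degree is 2 — constant cross-section along one axis; a quadric.
(b) Symmetries: mirror symmetry z ↦ −z ⇒ only even powers of z; the surface is invariant under rotation about z: p = q(x² + y², z).
(c) Observable constraints: a circular section at z = -2 has radius between 1 and 2; it misses every integer gridline on the z-axis.
(d) Fitting integer coefficients to these (and the overall shape) gives p.

x^2 + y^2 - 2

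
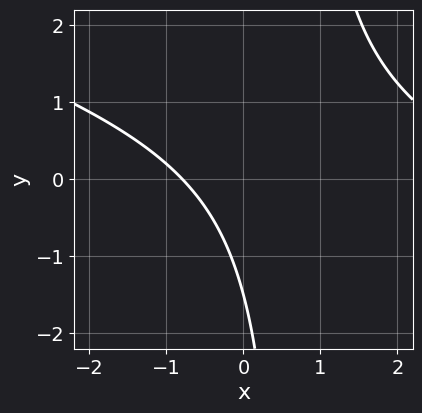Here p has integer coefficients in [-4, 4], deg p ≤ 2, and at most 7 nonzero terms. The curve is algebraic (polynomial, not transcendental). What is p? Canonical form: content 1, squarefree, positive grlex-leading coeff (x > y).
x^2 + 3*x*y - 3*x - 2*y - 3

1. deg p = 2.
2. Solving for integer coefficients yields p as stated.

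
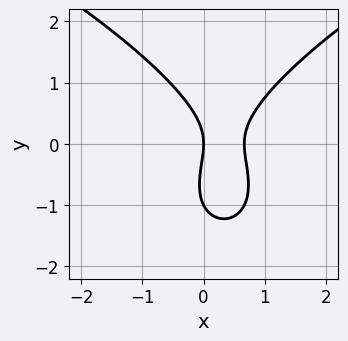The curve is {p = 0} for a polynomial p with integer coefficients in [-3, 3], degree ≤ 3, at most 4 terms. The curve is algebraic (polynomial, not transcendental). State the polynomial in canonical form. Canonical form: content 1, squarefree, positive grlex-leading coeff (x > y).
y^3 - 3*x^2 + y^2 + 2*x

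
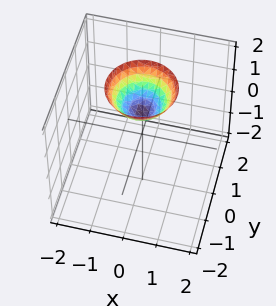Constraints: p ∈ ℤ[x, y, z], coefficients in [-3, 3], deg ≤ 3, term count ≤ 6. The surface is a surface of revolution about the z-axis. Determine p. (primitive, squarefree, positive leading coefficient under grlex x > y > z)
x^2 + y^2 - z + 1

First, the degree is 2 — no degree-1 surface has this shape.
Next, symmetry: the surface is invariant under rotation about z: p = q(x² + y², z).
Next, reading off the gridlines: it meets the z-axis at z = 1 (among the integer gridlines); a circular section at z = 2 has radius exactly 1; it misses every integer gridline on the x-axis; the surface avoids every integer y-axis point in the box.
Finally, the integer polynomial consistent with all of this is the stated p.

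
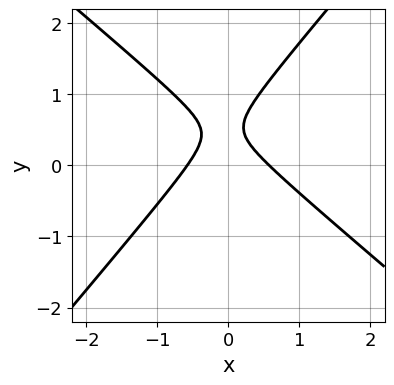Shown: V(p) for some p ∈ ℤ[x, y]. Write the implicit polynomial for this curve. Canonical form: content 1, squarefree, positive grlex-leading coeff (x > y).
3*x^2 + x*y - 3*y^2 + 3*y - 1

(a) The degree is 2 — the shape is more complex than any degree-1 curve.
(b) Against the integer gridlines: no y-intercept at any integer in the box.
(c) Solving for integer coefficients yields p as stated.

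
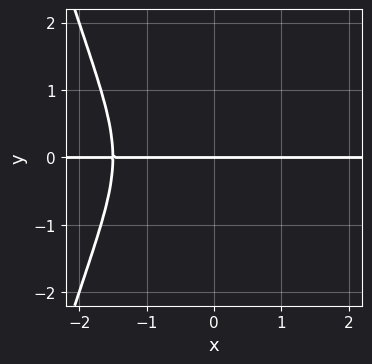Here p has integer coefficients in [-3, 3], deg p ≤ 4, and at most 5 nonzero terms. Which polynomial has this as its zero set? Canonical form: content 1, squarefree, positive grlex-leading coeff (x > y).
First, the degree is 4 — no degree-3 curve has this shape.
Next, reading off the gridlines: it meets the y-axis at y = 0 (among the integer gridlines); every point of the x-axis in the box is on the curve.
Finally, matching integer coefficients to the picture gives p.

2*x^3*y + 3*x^2*y + y^3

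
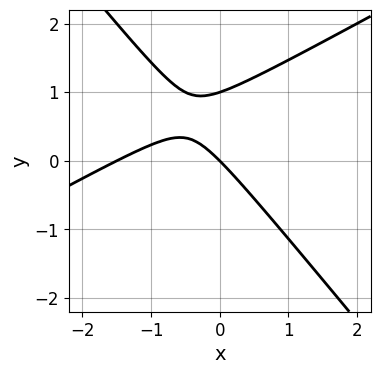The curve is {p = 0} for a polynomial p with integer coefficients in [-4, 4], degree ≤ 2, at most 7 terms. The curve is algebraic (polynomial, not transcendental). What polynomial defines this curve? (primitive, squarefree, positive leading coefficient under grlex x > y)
2*x^2 - 2*x*y - 3*y^2 + 3*x + 3*y

1. The degree is 2 — the shape is more complex than any degree-1 curve.
2. From the visible intercepts: among the integer gridlines, it crosses the y-axis at y ∈ {0, 1}; it crosses the x-axis at the gridline x = 0.
3. The integer polynomial consistent with all of this is the stated p.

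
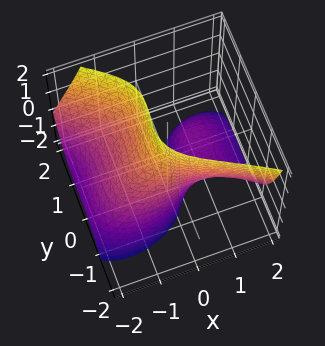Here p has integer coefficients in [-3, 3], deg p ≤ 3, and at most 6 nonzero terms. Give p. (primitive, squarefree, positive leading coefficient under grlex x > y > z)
1. Degree: a generic line meets the surface in up to 3 points, so deg p = 3.
2. Checking where it meets the axes: the surface avoids every integer z-axis point in the box.
3. These observations pin down the coefficients.

x^3 + 2*y^3 + 3*x*z - 2*y^2 + 2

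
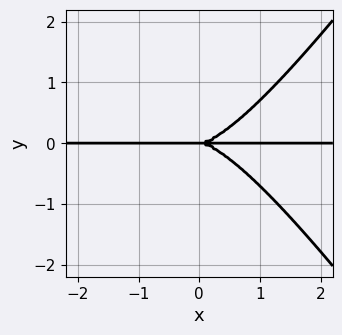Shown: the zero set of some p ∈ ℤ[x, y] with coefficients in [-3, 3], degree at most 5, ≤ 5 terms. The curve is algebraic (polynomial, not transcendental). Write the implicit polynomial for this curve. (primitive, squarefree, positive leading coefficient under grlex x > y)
Degree: no degree-3 curve has this shape, so deg p = 4.
Against the integer gridlines: it meets the y-axis at y = 0 (among the integer gridlines); the visible x-axis segment lies entirely on the curve.
Putting this together gives p.

2*x^3*y - x*y^3 - 3*y^3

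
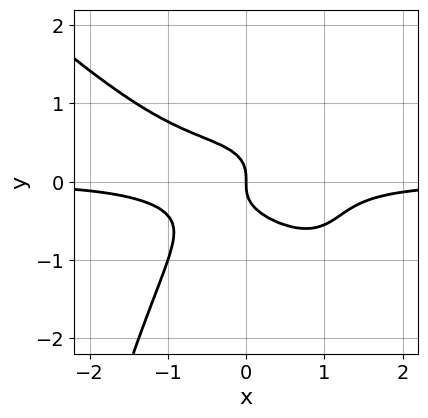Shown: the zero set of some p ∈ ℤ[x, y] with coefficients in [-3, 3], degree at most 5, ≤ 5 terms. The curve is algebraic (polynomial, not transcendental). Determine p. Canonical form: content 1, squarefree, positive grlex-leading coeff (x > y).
1. deg p = 4. A generic line meets the curve in up to 4 points.
2. From the axis intercepts and sections: it crosses the y-axis at the gridline y = 0; one x-axis crossing is at x = 0.
3. Putting this together gives p.

2*x^3*y + 2*x^2*y^2 + 3*y^3 + x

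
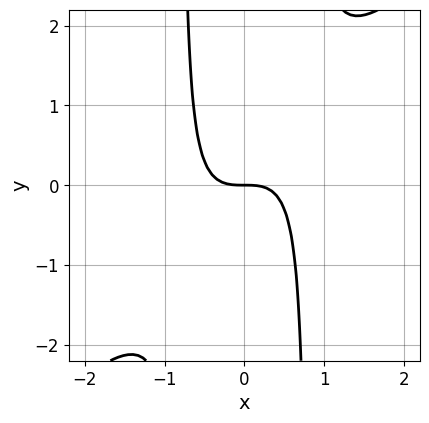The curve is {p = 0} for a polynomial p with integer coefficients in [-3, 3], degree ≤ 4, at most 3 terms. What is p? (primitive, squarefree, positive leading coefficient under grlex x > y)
3*x^3 - 3*x^2*y + 2*y

(a) Degree: the shape is more complex than any degree-2 curve, so deg p = 3.
(b) From the visible intercepts: it meets the y-axis at y = 0 (among the integer gridlines); one x-axis crossing is at x = 0.
(c) Fitting integer coefficients to these (and the overall shape) gives p.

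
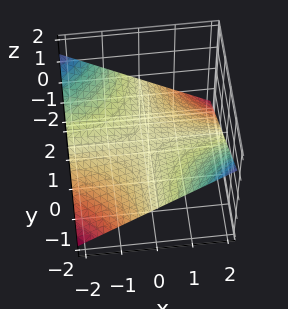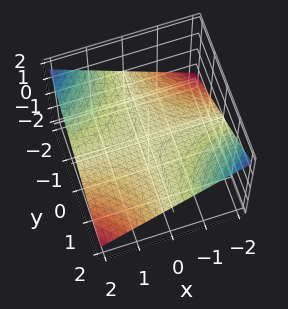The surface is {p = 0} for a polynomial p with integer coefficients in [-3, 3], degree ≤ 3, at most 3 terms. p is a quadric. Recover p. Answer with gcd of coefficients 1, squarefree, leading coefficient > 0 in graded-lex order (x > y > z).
x*y + 3*z

(a) The degree is 2 — a saddle surface; a quadric.
(b) Checking where it meets the axes: the visible x-axis segment lies entirely on the surface; one z-axis crossing is at z = 0; every point of the y-axis in the box is on the surface.
(c) Matching integer coefficients to the picture gives p.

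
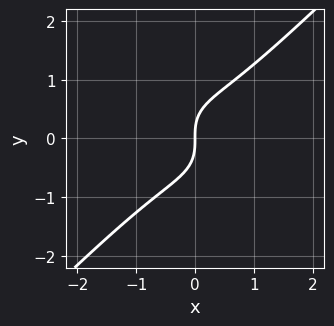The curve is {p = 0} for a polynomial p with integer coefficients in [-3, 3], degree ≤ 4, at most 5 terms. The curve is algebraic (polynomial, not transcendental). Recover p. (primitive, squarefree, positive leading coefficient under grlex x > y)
1. The degree is 3 — no degree-2 curve has this shape.
2. Observable constraints: it crosses the x-axis at the gridline x = 0; it meets the y-axis at y = 0 (among the integer gridlines).
3. Together with the visible shape, these determine p as stated.

x^3 - y^3 + x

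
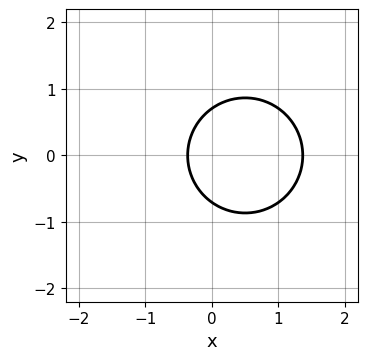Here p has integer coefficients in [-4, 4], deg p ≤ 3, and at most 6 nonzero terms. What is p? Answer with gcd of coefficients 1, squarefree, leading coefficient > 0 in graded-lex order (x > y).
2*x^2 + 2*y^2 - 2*x - 1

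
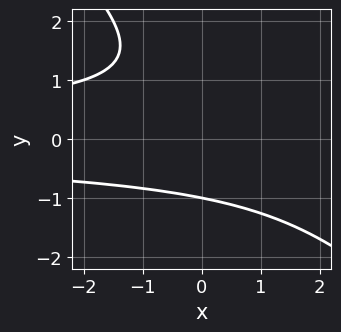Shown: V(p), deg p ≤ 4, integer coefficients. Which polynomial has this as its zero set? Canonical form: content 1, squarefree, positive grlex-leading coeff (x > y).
x*y^2 + y^3 - y^2 + 2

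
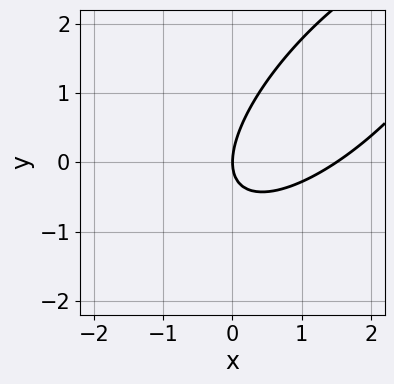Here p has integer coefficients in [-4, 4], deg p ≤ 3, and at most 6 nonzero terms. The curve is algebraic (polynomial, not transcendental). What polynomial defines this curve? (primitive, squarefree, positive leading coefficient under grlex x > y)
deg p = 2. No degree-1 curve has this shape.
Reading off the gridlines: it crosses the y-axis at the gridline y = 0; it crosses the x-axis at the gridline x = 0.
Putting this together gives p.

2*x^2 - 3*x*y + 2*y^2 - 3*x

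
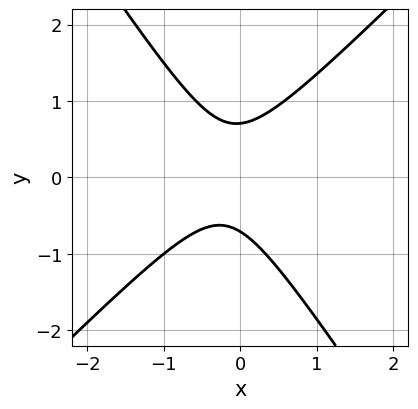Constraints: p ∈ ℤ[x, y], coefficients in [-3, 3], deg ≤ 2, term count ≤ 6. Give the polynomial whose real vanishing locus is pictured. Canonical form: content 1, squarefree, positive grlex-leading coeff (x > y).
First, deg p = 2.
Then, observable constraints: the curve avoids every integer x-axis point in the box.
Finally, putting this together gives p.

3*x^2 - x*y - 2*y^2 + x + 1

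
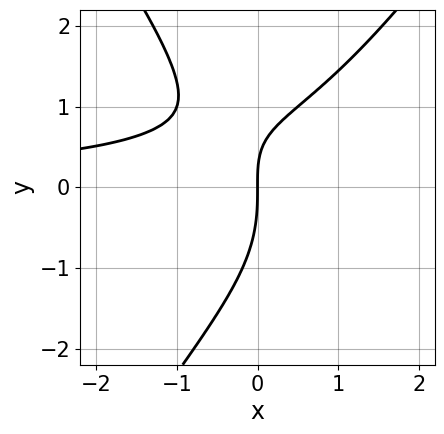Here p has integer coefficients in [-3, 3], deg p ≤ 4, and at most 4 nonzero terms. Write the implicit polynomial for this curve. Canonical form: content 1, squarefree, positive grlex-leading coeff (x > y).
(a) Degree: a generic line meets the curve in up to 3 points, so deg p = 3.
(b) Against the integer gridlines: it crosses the x-axis at the gridline x = 0; it crosses the y-axis at the gridline y = 0.
(c) Putting this together gives p.

2*x^2*y - y^3 - 2*x*y + 3*x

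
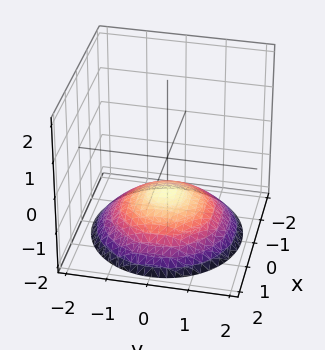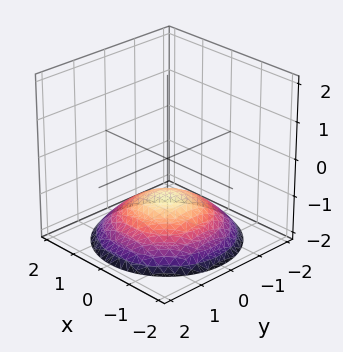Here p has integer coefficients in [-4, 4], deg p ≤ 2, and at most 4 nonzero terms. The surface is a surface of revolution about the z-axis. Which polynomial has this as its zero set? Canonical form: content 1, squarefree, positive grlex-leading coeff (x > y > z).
x^2 + y^2 + 3*z + 3

1. deg p = 2. No degree-1 surface has this shape.
2. Symmetry: the surface is invariant under rotation about z: p = q(x² + y², z).
3. Observable constraints: a circular section at z = -2 has radius between 1 and 2; no x-intercept at any integer in the box; it crosses the z-axis at the gridline z = -1.
4. Assembling these constraints gives the stated polynomial.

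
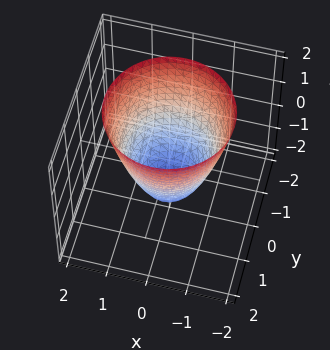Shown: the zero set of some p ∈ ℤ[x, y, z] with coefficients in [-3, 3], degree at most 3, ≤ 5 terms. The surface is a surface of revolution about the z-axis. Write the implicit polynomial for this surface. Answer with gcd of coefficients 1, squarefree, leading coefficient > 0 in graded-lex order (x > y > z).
3*x^2 + 3*y^2 - 2*z - 3

Degree: no degree-1 surface has this shape, so deg p = 2.
Symmetries: the z-axis is an axis of rotation, so x and y enter only as x² + y².
From the axis intercepts and sections: the x-axis gridline crossings are at x ∈ {-1, 1}; a circular section at z = 1 has radius between 1 and 2; among the integer gridlines, it crosses the y-axis at y ∈ {-1, 1}.
The integer polynomial consistent with all of this is the stated p.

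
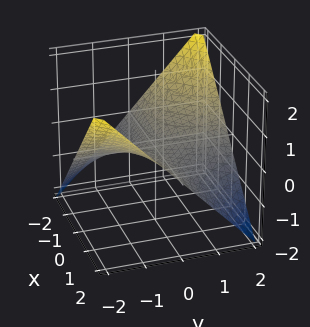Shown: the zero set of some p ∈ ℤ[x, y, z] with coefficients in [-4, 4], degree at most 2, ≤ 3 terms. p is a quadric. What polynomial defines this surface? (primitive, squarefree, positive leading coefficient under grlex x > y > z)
x*y + 2*z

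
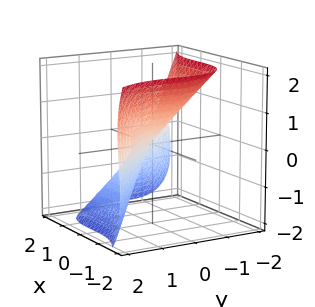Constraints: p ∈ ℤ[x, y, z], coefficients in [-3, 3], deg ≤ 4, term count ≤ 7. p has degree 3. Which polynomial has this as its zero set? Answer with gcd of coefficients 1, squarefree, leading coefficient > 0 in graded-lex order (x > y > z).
3*x^3 + 3*y^3 - y^2*z + 2*z^3 - 2*x^2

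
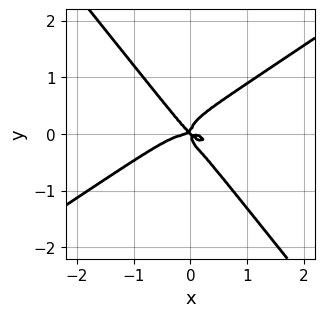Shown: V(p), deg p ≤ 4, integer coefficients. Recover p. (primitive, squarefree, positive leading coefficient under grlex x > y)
First, deg p = 4.
Then, reading off the gridlines: it meets the y-axis at y = 0 (among the integer gridlines); one x-axis crossing is at x = 0.
Finally, together with the visible shape, these determine p as stated.

x^4 - 2*x*y^3 - 2*y^4 + x^2*y + x*y^2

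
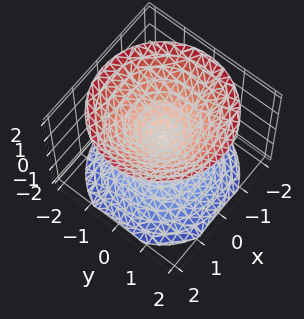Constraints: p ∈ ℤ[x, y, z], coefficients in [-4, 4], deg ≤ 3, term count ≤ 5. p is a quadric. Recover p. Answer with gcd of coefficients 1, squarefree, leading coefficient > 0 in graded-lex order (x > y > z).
x^2 + y^2 - z^2

1. The picture has 2 separate pieces.
2. deg p = 2.
3. Symmetries: it's symmetric under z → −z, forcing even powers of z; the surface is invariant under rotation about z: p = q(x² + y², z).
4. Checking where it meets the axes: one x-axis crossing is at x = 0; a circular section at z = -1 has radius exactly 1; it meets the z-axis at z = 0 (among the integer gridlines).
5. Fitting integer coefficients to these (and the overall shape) gives p.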